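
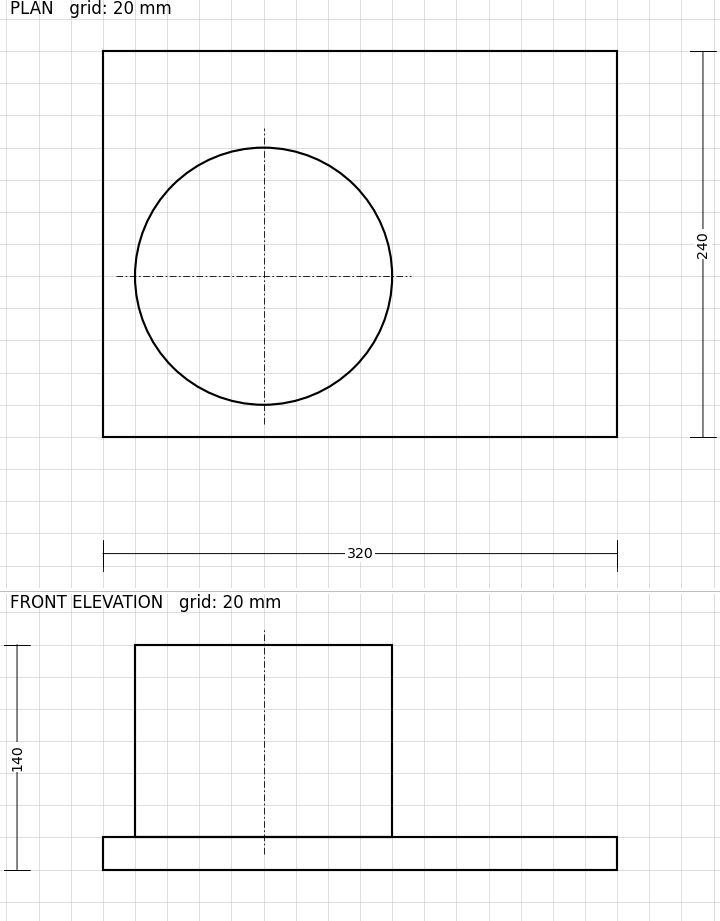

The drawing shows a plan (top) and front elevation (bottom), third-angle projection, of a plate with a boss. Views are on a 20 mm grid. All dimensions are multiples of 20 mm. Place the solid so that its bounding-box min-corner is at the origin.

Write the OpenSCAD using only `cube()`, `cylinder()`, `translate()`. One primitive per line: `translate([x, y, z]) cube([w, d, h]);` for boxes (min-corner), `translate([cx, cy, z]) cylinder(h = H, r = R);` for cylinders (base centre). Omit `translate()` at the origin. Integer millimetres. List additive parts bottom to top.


cube([320, 240, 20]);
translate([100, 100, 20]) cylinder(h = 120, r = 80);


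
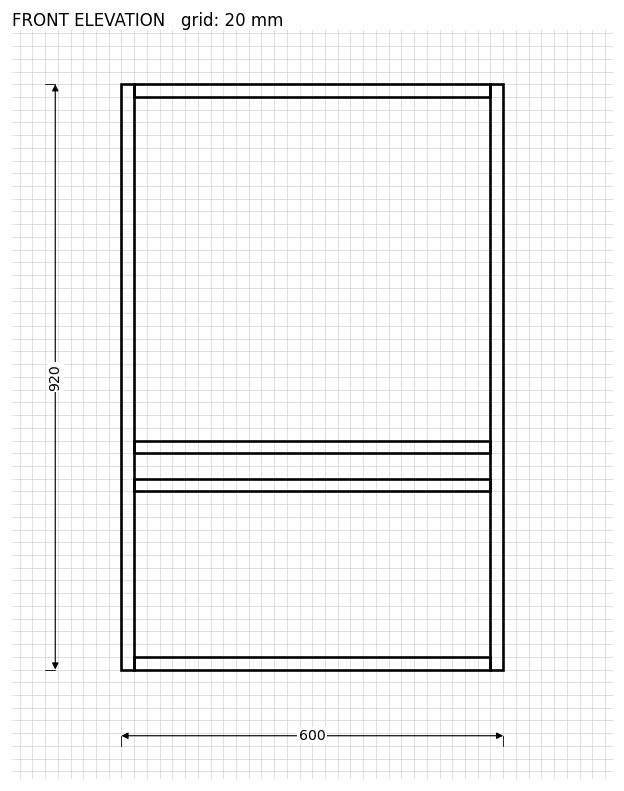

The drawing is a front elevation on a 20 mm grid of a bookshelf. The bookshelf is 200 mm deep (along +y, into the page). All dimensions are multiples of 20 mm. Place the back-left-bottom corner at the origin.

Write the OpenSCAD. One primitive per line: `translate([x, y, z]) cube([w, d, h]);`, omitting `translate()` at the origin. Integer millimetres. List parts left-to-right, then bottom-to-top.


cube([20, 200, 920]);
translate([20, 0, 0]) cube([560, 200, 20]);
translate([20, 0, 280]) cube([560, 200, 20]);
translate([20, 0, 340]) cube([560, 200, 20]);
translate([20, 0, 900]) cube([560, 200, 20]);
translate([580, 0, 0]) cube([20, 200, 920]);


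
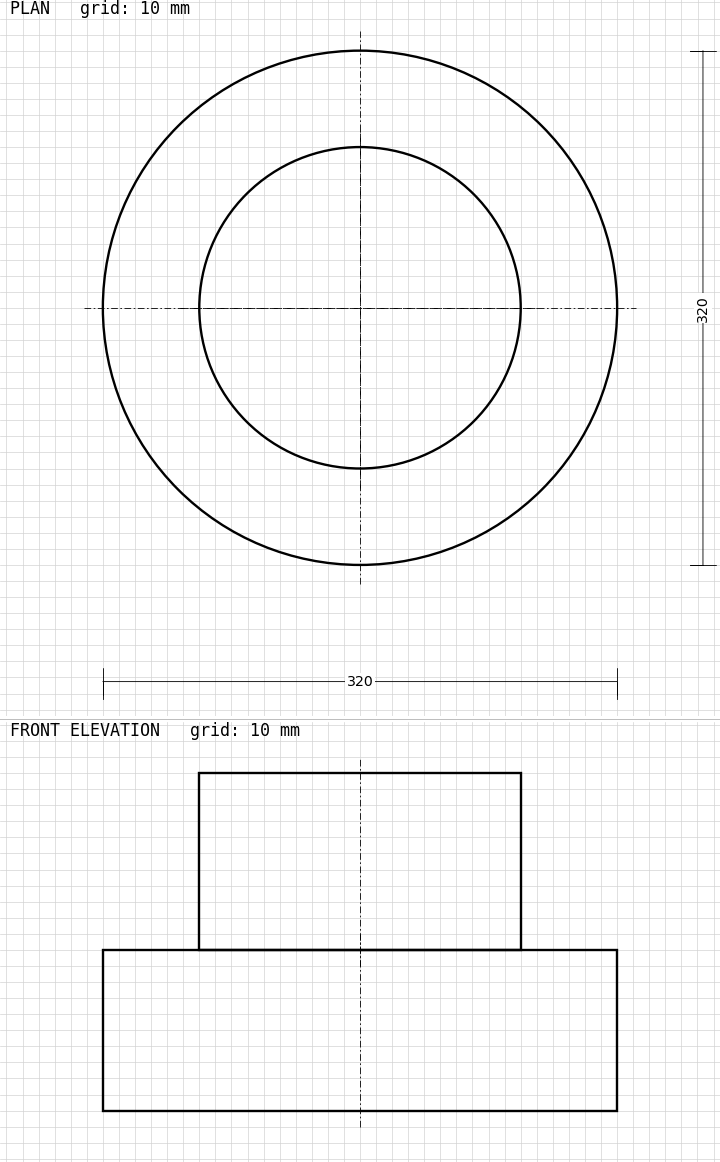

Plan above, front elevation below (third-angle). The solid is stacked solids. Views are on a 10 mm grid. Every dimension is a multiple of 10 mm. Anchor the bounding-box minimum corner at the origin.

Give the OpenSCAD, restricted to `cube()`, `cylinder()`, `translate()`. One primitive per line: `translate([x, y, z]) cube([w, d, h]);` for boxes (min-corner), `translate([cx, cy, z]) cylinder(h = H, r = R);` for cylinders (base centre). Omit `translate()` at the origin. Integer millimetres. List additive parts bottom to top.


translate([160, 160, 0]) cylinder(h = 100, r = 160);
translate([160, 160, 100]) cylinder(h = 110, r = 100);


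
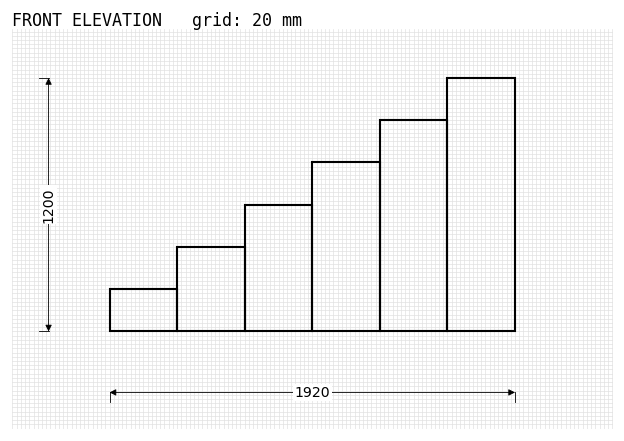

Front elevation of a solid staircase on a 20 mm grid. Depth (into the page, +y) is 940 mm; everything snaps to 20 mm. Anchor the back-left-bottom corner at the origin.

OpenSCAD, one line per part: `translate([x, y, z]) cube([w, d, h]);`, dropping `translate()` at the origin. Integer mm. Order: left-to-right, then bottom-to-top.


cube([320, 940, 200]);
translate([320, 0, 0]) cube([320, 940, 400]);
translate([640, 0, 0]) cube([320, 940, 600]);
translate([960, 0, 0]) cube([320, 940, 800]);
translate([1280, 0, 0]) cube([320, 940, 1000]);
translate([1600, 0, 0]) cube([320, 940, 1200]);


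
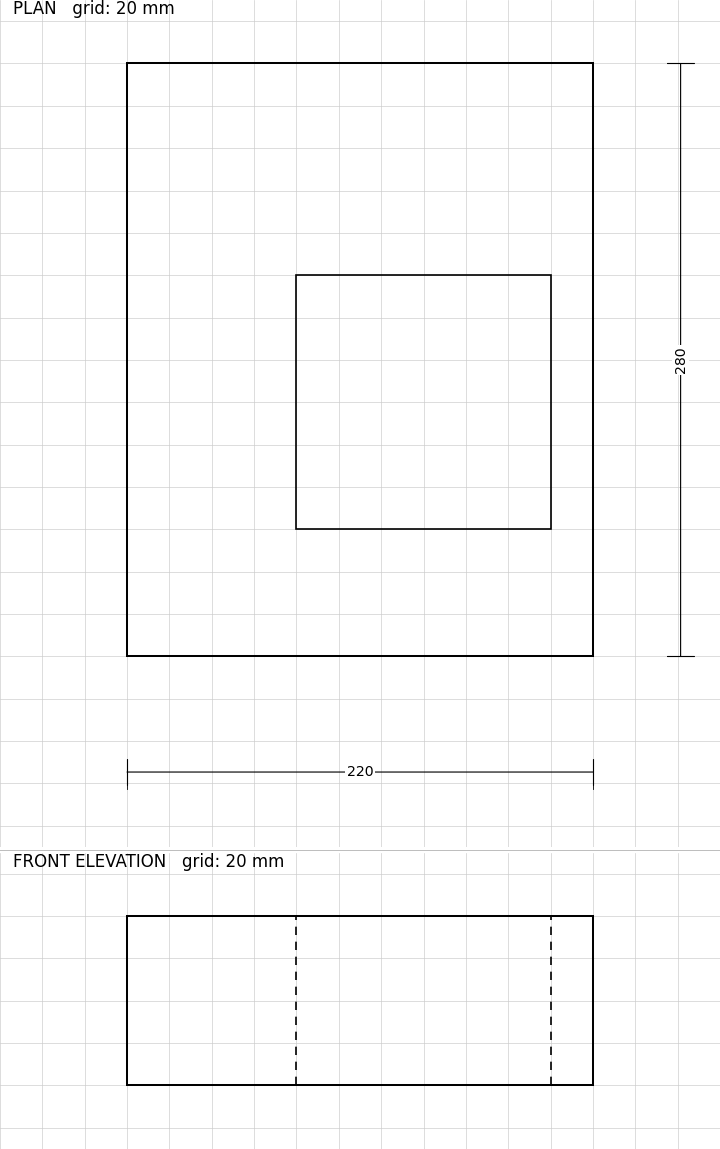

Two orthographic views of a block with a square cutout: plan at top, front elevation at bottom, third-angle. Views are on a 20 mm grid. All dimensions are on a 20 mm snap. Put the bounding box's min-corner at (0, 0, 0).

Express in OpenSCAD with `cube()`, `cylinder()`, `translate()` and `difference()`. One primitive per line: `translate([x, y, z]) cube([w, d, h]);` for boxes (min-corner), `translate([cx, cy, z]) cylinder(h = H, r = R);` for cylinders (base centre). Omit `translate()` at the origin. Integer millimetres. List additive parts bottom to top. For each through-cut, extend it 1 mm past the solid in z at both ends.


difference() {
  cube([220, 280, 80]);
  translate([80, 60, -1]) cube([120, 120, 82]);
}


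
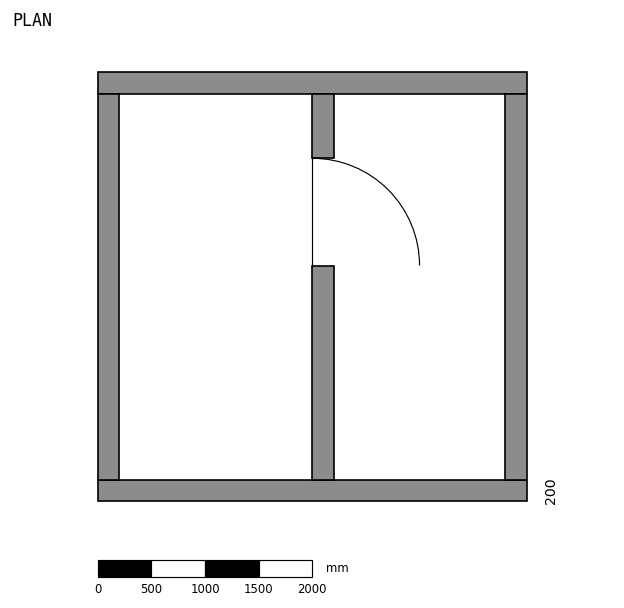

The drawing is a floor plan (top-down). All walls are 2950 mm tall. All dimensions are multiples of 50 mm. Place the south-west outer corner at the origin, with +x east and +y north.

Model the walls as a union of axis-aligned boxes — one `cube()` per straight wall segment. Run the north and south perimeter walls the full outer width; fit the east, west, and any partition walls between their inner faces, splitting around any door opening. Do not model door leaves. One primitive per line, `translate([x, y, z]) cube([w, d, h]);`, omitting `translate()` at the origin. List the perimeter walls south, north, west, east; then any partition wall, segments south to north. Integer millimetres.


cube([4000, 200, 2950]);
translate([0, 3800, 0]) cube([4000, 200, 2950]);
translate([0, 200, 0]) cube([200, 3600, 2950]);
translate([3800, 200, 0]) cube([200, 3600, 2950]);
translate([2000, 200, 0]) cube([200, 2000, 2950]);
translate([2000, 3200, 0]) cube([200, 600, 2950]);


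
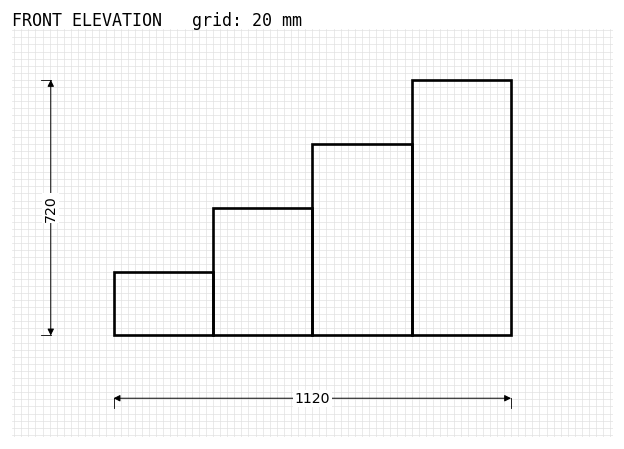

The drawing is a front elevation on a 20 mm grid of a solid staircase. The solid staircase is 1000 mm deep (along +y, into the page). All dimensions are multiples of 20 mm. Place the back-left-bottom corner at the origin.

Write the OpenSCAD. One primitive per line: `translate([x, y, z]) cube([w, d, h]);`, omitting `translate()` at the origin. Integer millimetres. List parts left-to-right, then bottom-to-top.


cube([280, 1000, 180]);
translate([280, 0, 0]) cube([280, 1000, 360]);
translate([560, 0, 0]) cube([280, 1000, 540]);
translate([840, 0, 0]) cube([280, 1000, 720]);


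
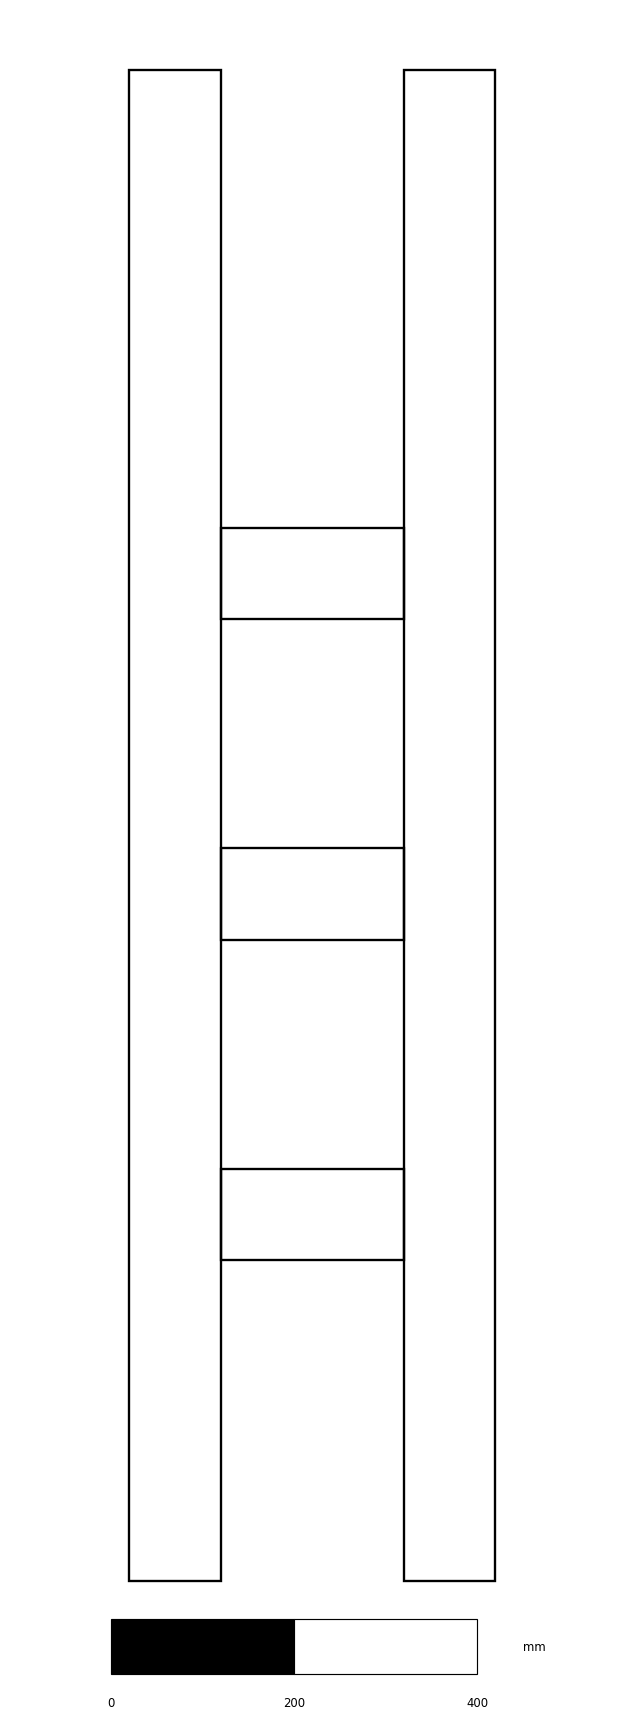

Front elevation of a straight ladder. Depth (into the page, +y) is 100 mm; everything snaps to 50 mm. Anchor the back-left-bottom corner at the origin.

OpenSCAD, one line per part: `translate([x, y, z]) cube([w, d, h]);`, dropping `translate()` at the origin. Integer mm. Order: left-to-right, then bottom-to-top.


cube([100, 100, 1650]);
translate([100, 0, 350]) cube([200, 100, 100]);
translate([100, 0, 700]) cube([200, 100, 100]);
translate([100, 0, 1050]) cube([200, 100, 100]);
translate([300, 0, 0]) cube([100, 100, 1650]);


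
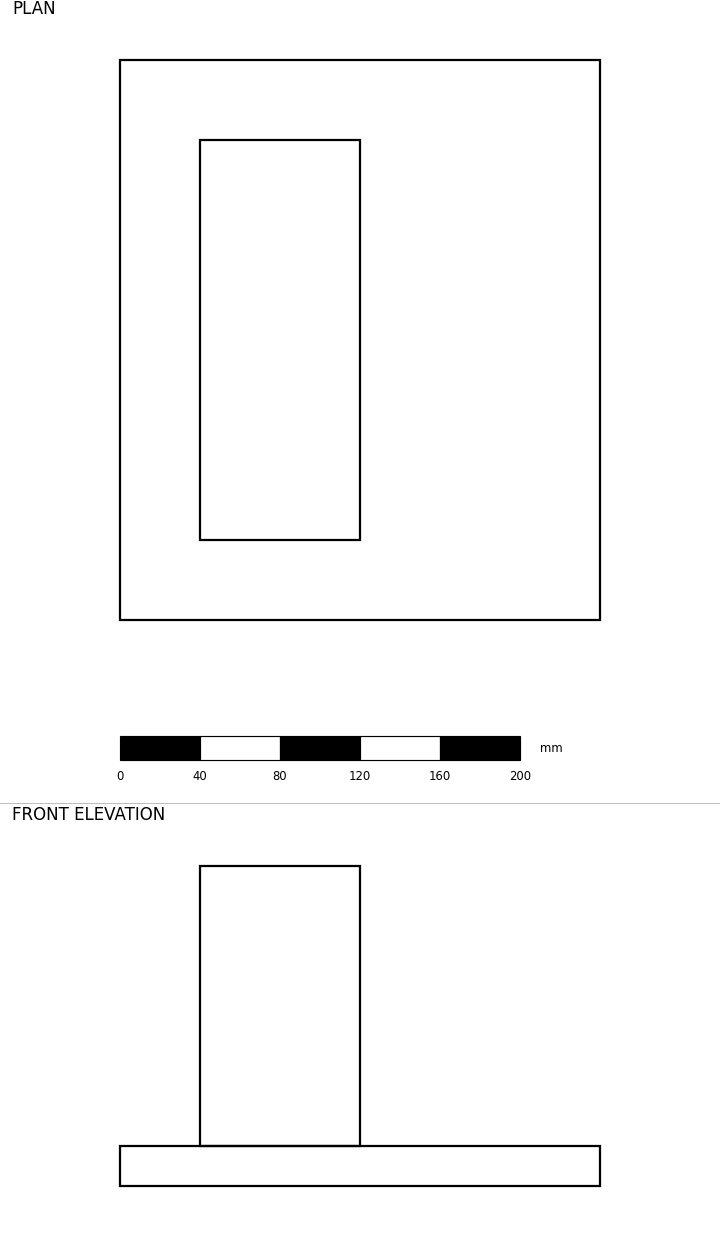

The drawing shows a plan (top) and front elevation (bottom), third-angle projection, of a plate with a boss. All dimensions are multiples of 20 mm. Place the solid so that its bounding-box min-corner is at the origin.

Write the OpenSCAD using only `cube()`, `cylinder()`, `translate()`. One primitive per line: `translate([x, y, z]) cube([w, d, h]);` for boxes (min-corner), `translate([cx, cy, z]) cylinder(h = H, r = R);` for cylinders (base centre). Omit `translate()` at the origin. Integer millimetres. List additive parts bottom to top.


cube([240, 280, 20]);
translate([40, 40, 20]) cube([80, 200, 140]);


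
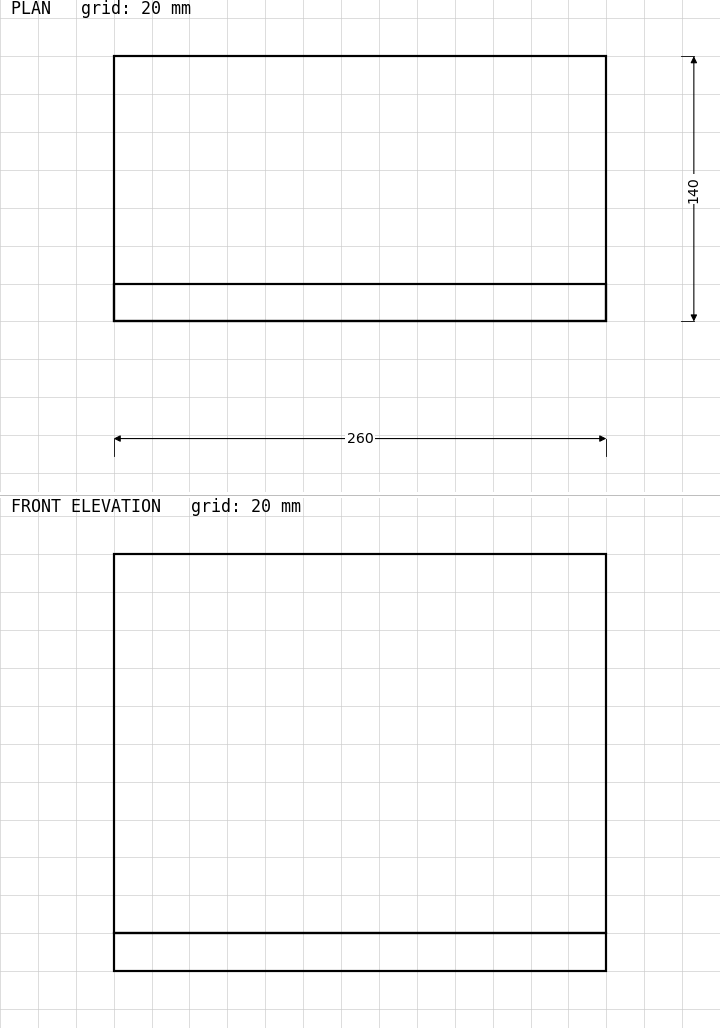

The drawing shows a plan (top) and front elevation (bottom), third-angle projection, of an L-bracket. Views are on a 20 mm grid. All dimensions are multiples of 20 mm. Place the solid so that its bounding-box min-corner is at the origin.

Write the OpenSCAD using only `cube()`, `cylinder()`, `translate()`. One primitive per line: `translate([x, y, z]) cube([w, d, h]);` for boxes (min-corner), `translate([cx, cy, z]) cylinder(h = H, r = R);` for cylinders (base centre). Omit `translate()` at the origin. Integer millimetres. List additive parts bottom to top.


cube([260, 140, 20]);
translate([0, 0, 20]) cube([260, 20, 200]);


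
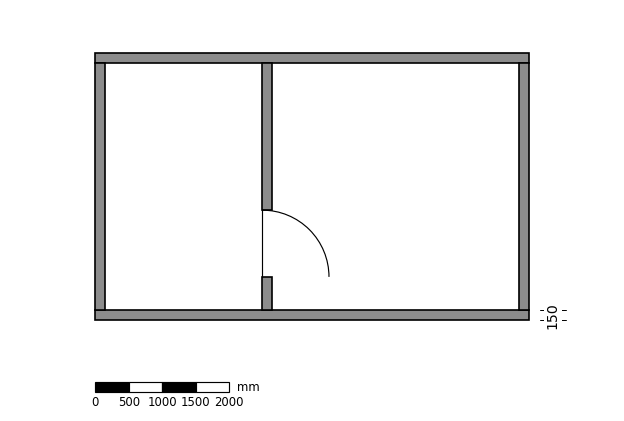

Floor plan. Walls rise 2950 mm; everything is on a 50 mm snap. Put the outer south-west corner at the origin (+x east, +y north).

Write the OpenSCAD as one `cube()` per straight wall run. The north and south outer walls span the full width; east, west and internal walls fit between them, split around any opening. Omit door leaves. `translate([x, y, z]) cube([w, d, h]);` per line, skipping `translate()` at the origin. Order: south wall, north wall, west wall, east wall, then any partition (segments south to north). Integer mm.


cube([6500, 150, 2950]);
translate([0, 3850, 0]) cube([6500, 150, 2950]);
translate([0, 150, 0]) cube([150, 3700, 2950]);
translate([6350, 150, 0]) cube([150, 3700, 2950]);
translate([2500, 150, 0]) cube([150, 500, 2950]);
translate([2500, 1650, 0]) cube([150, 2200, 2950]);


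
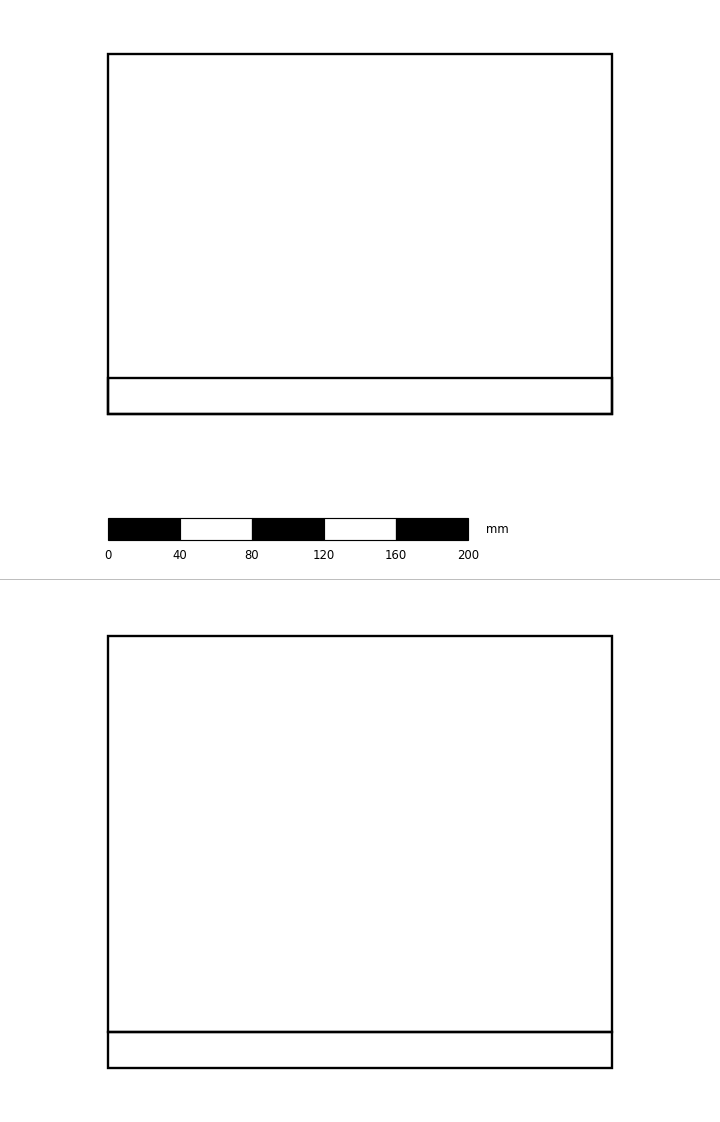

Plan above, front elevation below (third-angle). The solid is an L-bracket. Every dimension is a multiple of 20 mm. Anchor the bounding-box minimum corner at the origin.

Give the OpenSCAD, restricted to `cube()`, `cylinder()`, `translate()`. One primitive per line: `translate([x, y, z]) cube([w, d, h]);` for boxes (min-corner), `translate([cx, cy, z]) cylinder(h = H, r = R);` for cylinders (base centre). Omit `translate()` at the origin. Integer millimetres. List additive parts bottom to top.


cube([280, 200, 20]);
translate([0, 0, 20]) cube([280, 20, 220]);


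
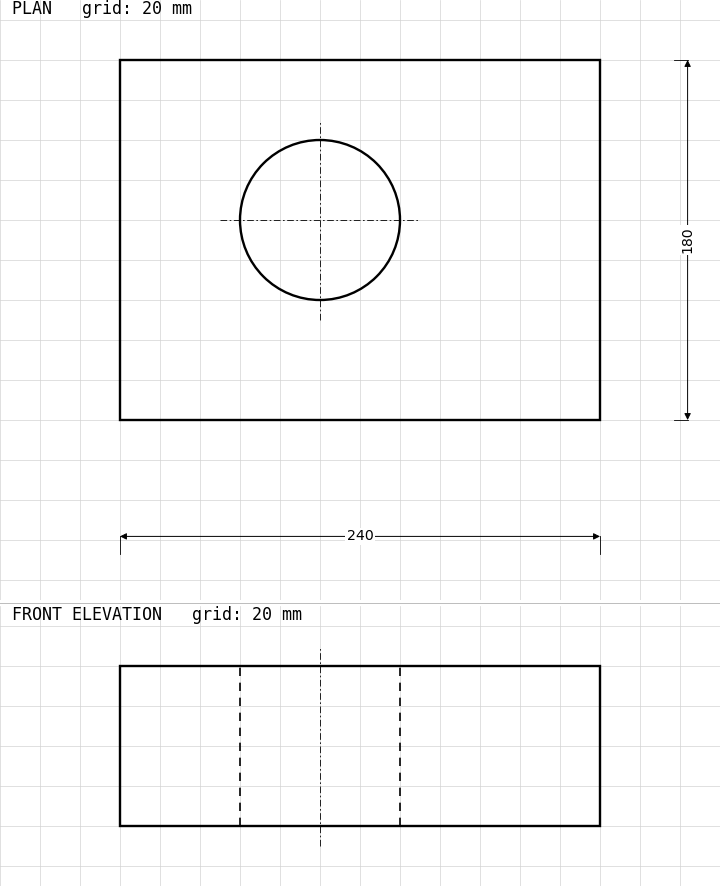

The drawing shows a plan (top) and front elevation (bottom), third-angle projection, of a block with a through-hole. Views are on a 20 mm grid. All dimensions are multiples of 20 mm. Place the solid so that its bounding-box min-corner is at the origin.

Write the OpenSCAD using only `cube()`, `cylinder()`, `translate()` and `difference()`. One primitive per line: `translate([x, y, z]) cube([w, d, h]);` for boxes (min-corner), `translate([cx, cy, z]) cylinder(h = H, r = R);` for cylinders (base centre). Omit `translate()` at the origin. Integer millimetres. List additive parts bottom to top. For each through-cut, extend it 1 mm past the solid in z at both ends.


difference() {
  cube([240, 180, 80]);
  translate([100, 100, -1]) cylinder(h = 82, r = 40);
}


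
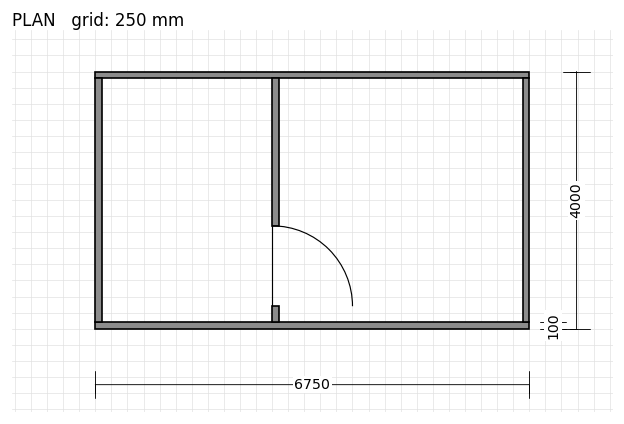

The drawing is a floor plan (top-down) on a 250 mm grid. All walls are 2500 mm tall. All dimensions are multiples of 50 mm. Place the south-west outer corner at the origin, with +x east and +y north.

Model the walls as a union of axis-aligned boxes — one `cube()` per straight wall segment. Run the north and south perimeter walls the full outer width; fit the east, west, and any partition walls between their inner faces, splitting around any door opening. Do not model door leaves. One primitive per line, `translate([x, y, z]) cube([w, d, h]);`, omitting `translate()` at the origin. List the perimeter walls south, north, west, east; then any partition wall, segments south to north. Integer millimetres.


cube([6750, 100, 2500]);
translate([0, 3900, 0]) cube([6750, 100, 2500]);
translate([0, 100, 0]) cube([100, 3800, 2500]);
translate([6650, 100, 0]) cube([100, 3800, 2500]);
translate([2750, 100, 0]) cube([100, 250, 2500]);
translate([2750, 1600, 0]) cube([100, 2300, 2500]);


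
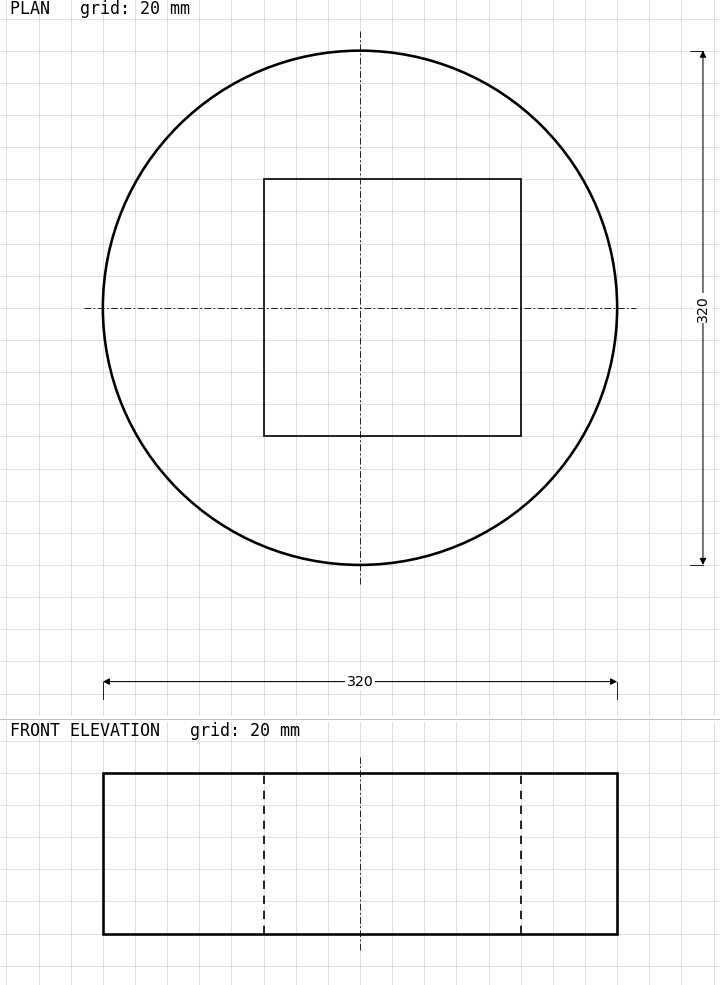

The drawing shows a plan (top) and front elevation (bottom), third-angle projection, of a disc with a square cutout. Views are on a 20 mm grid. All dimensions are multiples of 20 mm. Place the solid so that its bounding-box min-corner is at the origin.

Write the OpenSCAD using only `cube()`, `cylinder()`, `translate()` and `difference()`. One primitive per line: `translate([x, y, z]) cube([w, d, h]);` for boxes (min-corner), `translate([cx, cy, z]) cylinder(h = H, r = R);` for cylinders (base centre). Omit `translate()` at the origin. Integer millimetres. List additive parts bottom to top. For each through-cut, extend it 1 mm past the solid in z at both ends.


difference() {
  translate([160, 160, 0]) cylinder(h = 100, r = 160);
  translate([100, 80, -1]) cube([160, 160, 102]);
}


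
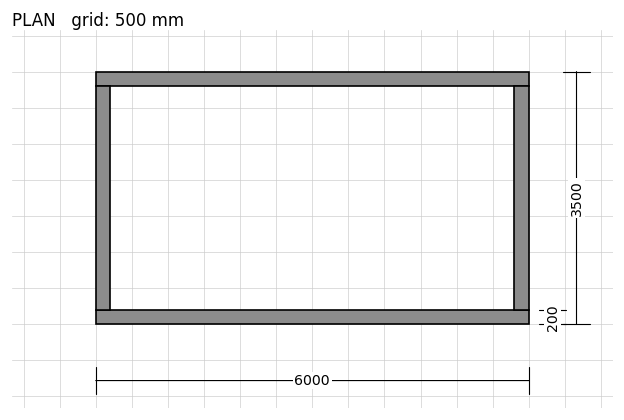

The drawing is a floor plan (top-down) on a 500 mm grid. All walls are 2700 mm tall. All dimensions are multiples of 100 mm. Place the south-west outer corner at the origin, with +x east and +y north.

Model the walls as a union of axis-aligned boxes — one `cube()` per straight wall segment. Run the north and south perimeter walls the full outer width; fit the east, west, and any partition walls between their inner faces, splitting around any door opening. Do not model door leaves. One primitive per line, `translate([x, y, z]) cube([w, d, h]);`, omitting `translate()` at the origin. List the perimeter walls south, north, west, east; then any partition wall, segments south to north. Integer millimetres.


cube([6000, 200, 2700]);
translate([0, 3300, 0]) cube([6000, 200, 2700]);
translate([0, 200, 0]) cube([200, 3100, 2700]);
translate([5800, 200, 0]) cube([200, 3100, 2700]);


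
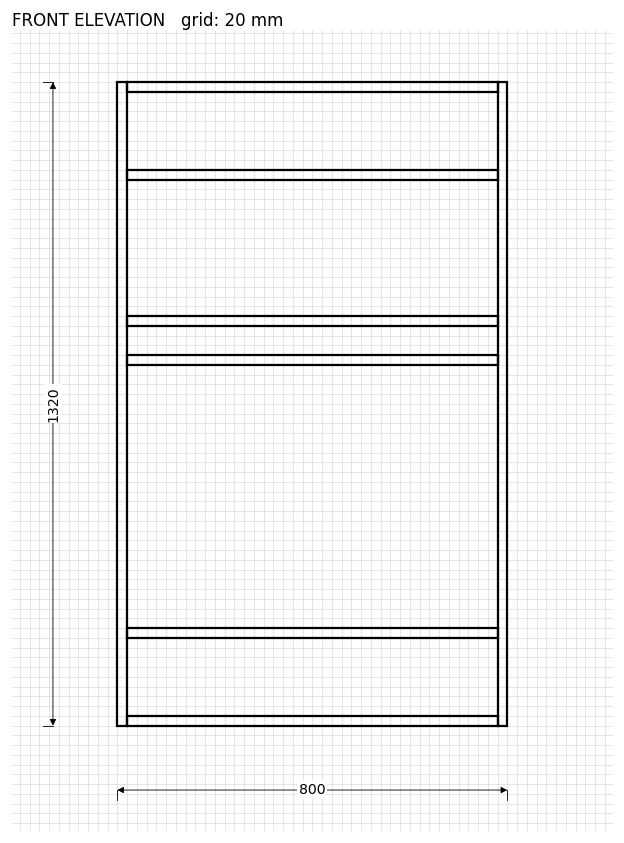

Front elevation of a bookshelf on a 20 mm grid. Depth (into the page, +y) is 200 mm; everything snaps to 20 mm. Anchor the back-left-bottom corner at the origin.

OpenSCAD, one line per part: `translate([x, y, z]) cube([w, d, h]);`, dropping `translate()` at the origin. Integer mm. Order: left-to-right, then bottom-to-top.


cube([20, 200, 1320]);
translate([20, 0, 0]) cube([760, 200, 20]);
translate([20, 0, 180]) cube([760, 200, 20]);
translate([20, 0, 740]) cube([760, 200, 20]);
translate([20, 0, 820]) cube([760, 200, 20]);
translate([20, 0, 1120]) cube([760, 200, 20]);
translate([20, 0, 1300]) cube([760, 200, 20]);
translate([780, 0, 0]) cube([20, 200, 1320]);


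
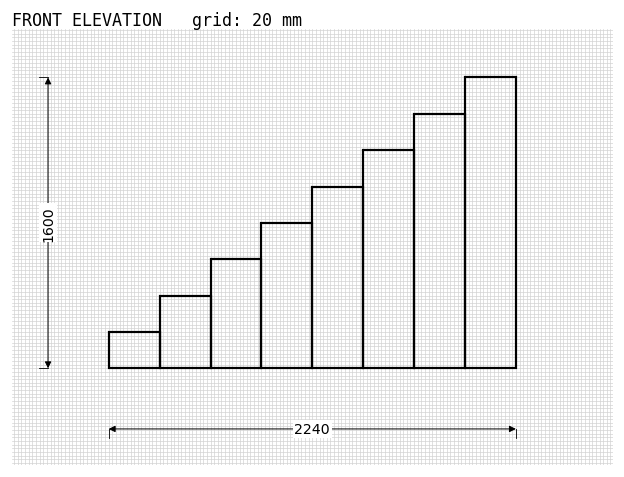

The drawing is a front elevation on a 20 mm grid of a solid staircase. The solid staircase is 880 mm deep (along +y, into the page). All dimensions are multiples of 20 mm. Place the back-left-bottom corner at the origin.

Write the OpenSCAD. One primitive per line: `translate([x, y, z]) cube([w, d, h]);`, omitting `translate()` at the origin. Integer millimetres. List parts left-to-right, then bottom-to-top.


cube([280, 880, 200]);
translate([280, 0, 0]) cube([280, 880, 400]);
translate([560, 0, 0]) cube([280, 880, 600]);
translate([840, 0, 0]) cube([280, 880, 800]);
translate([1120, 0, 0]) cube([280, 880, 1000]);
translate([1400, 0, 0]) cube([280, 880, 1200]);
translate([1680, 0, 0]) cube([280, 880, 1400]);
translate([1960, 0, 0]) cube([280, 880, 1600]);


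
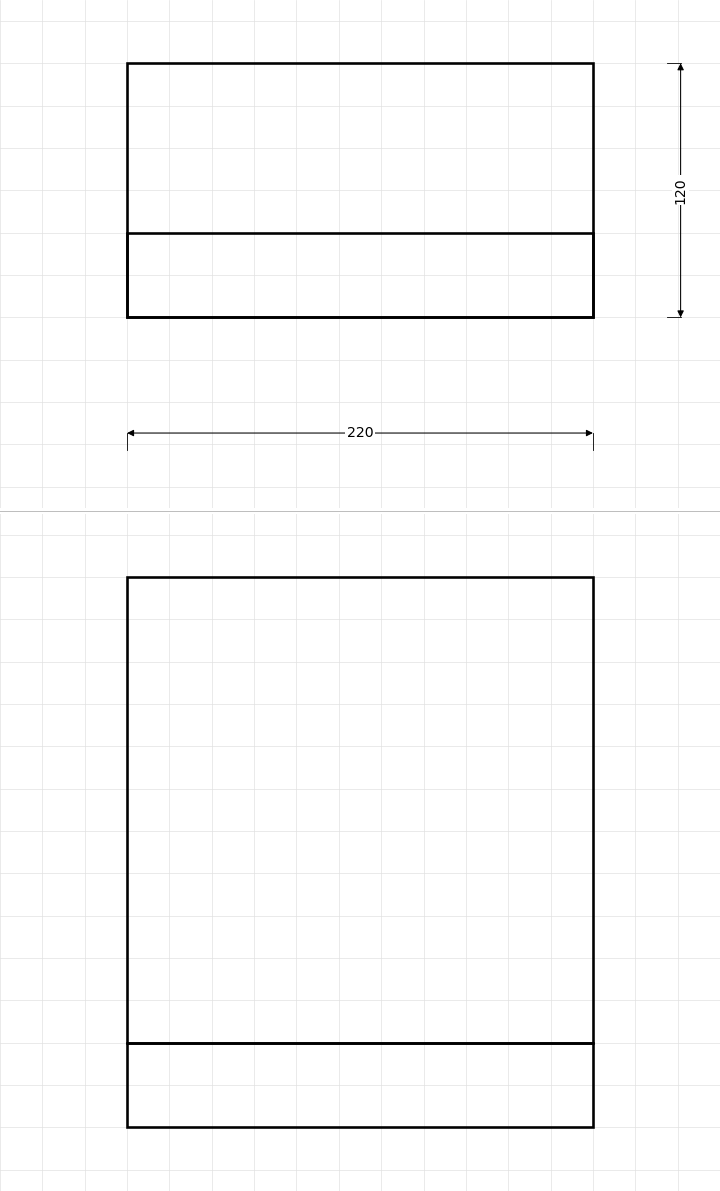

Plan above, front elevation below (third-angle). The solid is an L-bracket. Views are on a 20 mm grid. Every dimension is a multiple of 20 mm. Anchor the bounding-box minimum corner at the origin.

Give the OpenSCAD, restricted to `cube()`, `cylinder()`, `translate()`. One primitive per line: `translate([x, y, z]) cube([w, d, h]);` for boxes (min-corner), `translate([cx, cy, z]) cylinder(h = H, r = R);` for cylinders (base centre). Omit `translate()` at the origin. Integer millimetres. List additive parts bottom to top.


cube([220, 120, 40]);
translate([0, 0, 40]) cube([220, 40, 220]);


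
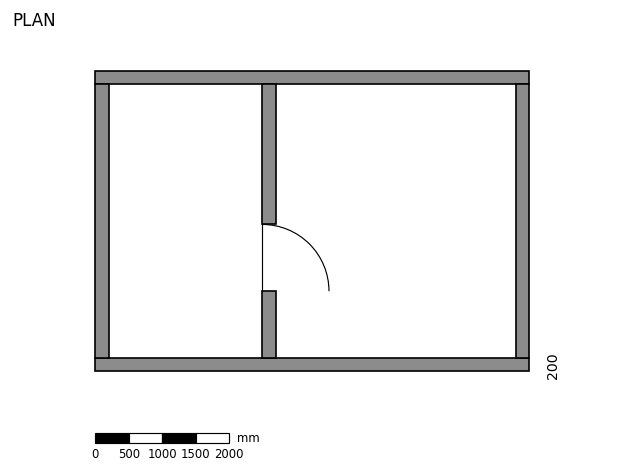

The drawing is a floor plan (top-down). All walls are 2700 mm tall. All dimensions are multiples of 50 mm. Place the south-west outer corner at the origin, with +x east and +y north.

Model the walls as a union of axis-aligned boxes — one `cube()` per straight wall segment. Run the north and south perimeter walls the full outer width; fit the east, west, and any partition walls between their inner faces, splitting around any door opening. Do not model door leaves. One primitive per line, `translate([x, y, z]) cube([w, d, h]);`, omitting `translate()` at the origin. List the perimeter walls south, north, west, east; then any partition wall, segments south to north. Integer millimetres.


cube([6500, 200, 2700]);
translate([0, 4300, 0]) cube([6500, 200, 2700]);
translate([0, 200, 0]) cube([200, 4100, 2700]);
translate([6300, 200, 0]) cube([200, 4100, 2700]);
translate([2500, 200, 0]) cube([200, 1000, 2700]);
translate([2500, 2200, 0]) cube([200, 2100, 2700]);


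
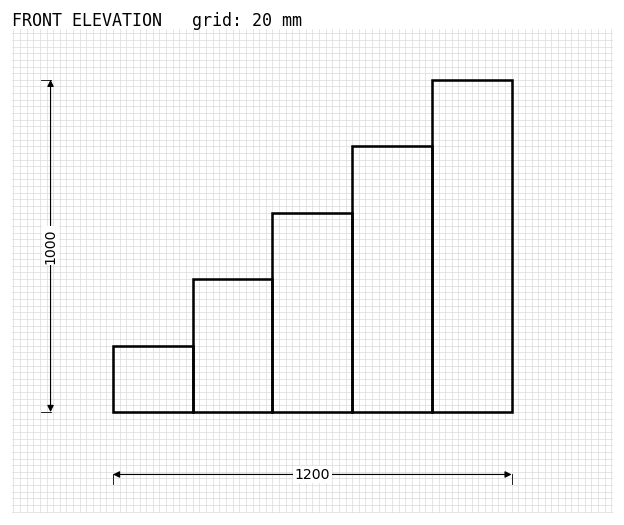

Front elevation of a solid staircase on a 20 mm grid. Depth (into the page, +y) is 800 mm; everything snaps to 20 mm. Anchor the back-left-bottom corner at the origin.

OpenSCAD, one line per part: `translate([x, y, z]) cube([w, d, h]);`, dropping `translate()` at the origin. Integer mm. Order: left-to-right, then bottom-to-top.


cube([240, 800, 200]);
translate([240, 0, 0]) cube([240, 800, 400]);
translate([480, 0, 0]) cube([240, 800, 600]);
translate([720, 0, 0]) cube([240, 800, 800]);
translate([960, 0, 0]) cube([240, 800, 1000]);


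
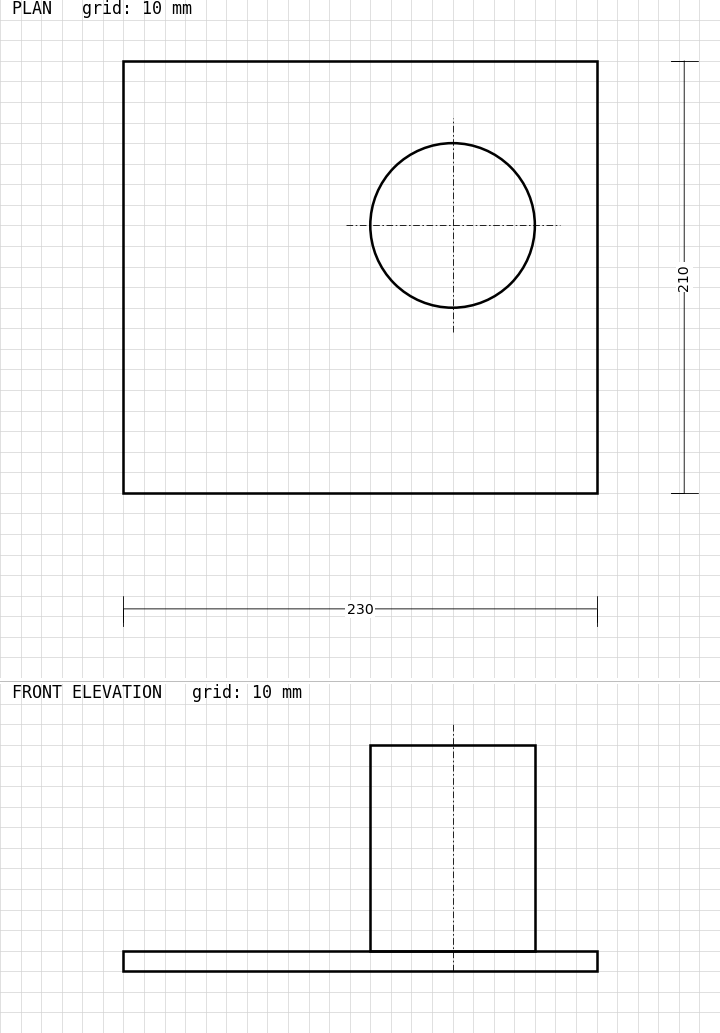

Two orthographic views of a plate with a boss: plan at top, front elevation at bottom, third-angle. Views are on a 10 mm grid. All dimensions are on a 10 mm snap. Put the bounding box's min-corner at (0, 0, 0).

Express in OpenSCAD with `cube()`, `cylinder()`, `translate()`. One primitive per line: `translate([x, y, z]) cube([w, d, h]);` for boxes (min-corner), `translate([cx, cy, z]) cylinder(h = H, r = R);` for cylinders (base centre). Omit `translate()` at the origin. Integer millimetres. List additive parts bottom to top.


cube([230, 210, 10]);
translate([160, 130, 10]) cylinder(h = 100, r = 40);


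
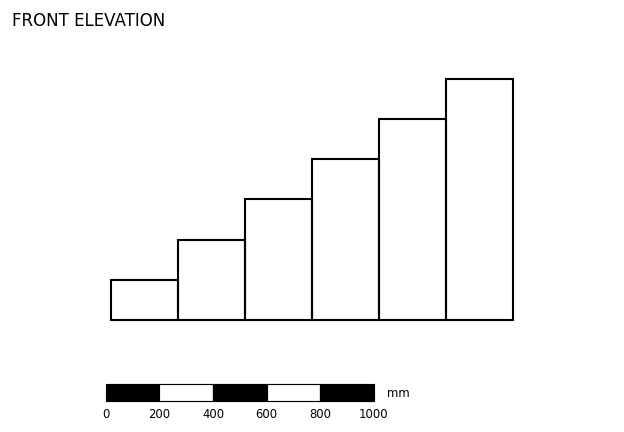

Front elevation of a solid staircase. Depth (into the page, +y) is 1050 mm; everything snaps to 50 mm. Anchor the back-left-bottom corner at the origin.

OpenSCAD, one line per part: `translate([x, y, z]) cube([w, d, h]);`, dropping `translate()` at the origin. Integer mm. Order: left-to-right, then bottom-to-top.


cube([250, 1050, 150]);
translate([250, 0, 0]) cube([250, 1050, 300]);
translate([500, 0, 0]) cube([250, 1050, 450]);
translate([750, 0, 0]) cube([250, 1050, 600]);
translate([1000, 0, 0]) cube([250, 1050, 750]);
translate([1250, 0, 0]) cube([250, 1050, 900]);


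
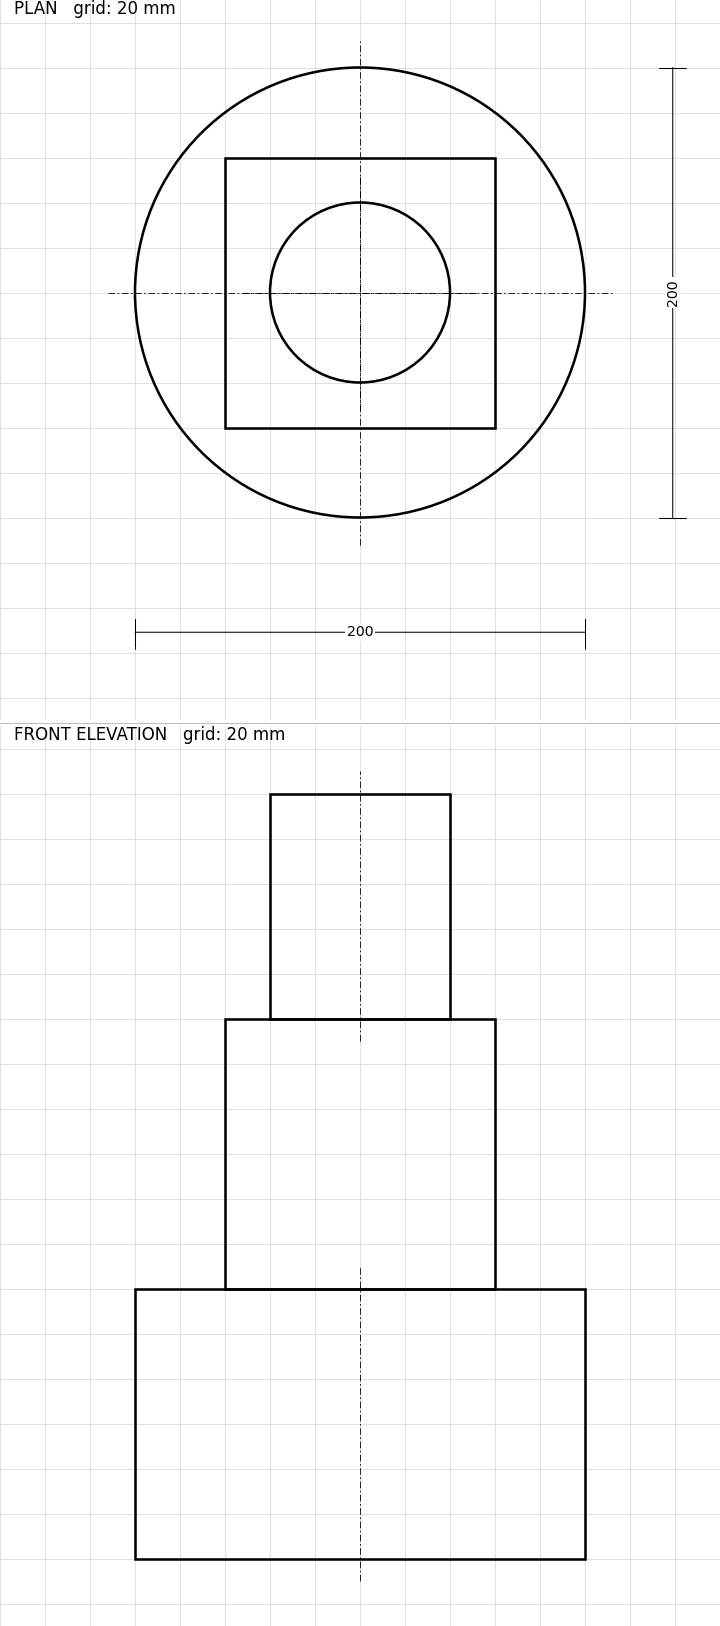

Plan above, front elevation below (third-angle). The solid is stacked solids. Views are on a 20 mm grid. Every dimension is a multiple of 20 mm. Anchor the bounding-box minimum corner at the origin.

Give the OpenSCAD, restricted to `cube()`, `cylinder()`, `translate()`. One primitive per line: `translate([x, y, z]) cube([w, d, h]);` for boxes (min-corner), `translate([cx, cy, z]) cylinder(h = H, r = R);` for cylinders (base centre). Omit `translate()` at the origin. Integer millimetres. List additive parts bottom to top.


translate([100, 100, 0]) cylinder(h = 120, r = 100);
translate([40, 40, 120]) cube([120, 120, 120]);
translate([100, 100, 240]) cylinder(h = 100, r = 40);


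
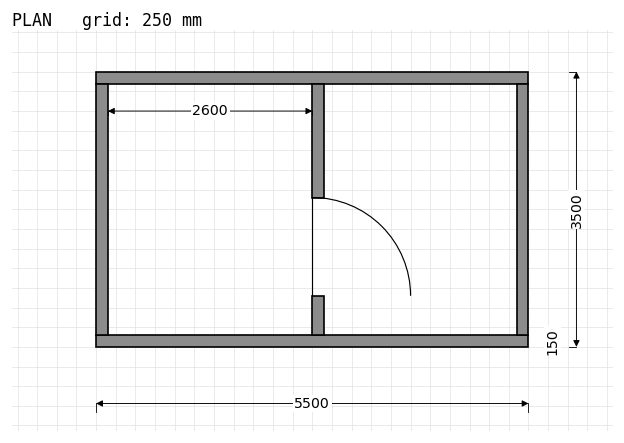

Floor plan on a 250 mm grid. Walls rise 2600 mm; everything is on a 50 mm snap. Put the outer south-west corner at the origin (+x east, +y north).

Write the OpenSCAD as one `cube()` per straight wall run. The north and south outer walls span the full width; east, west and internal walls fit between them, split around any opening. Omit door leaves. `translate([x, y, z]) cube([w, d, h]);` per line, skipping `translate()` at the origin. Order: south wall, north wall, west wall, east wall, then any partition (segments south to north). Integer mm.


cube([5500, 150, 2600]);
translate([0, 3350, 0]) cube([5500, 150, 2600]);
translate([0, 150, 0]) cube([150, 3200, 2600]);
translate([5350, 150, 0]) cube([150, 3200, 2600]);
translate([2750, 150, 0]) cube([150, 500, 2600]);
translate([2750, 1900, 0]) cube([150, 1450, 2600]);


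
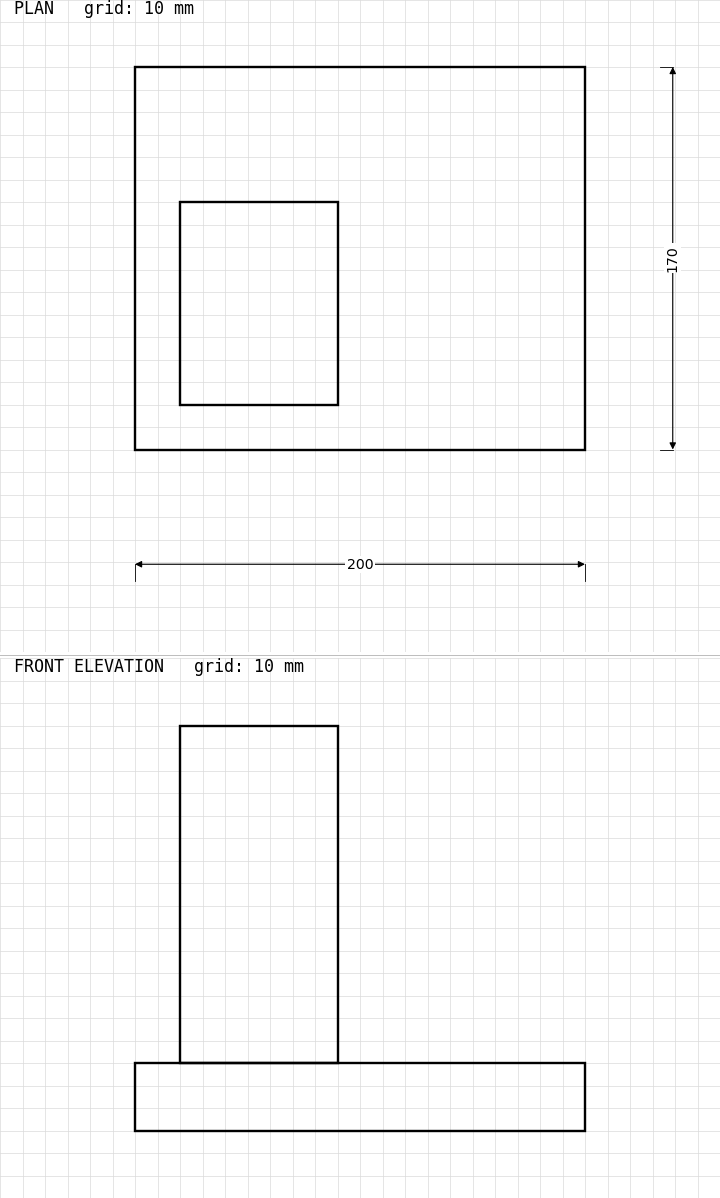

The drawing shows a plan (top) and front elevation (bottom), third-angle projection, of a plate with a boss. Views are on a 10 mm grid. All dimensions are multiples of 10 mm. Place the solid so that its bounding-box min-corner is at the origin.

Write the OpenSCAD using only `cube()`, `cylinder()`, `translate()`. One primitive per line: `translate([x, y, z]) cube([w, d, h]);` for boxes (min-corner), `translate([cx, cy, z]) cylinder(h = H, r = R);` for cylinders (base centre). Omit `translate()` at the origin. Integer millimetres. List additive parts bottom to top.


cube([200, 170, 30]);
translate([20, 20, 30]) cube([70, 90, 150]);


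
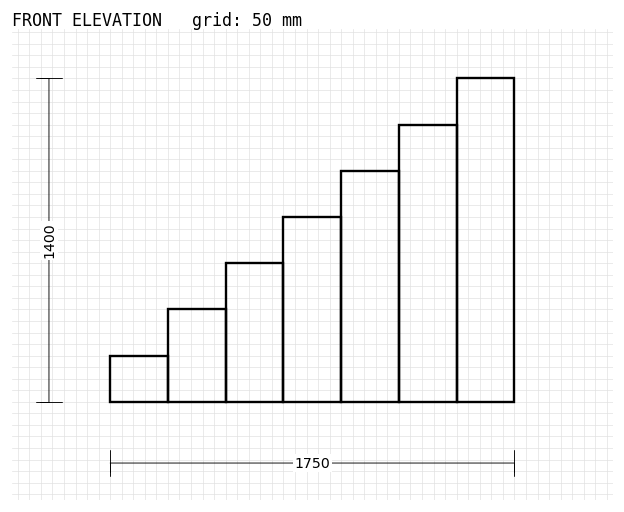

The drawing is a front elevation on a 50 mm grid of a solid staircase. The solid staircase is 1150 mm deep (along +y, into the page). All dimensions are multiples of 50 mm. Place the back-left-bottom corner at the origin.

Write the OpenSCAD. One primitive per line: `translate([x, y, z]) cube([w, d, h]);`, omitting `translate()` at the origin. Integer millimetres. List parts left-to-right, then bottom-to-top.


cube([250, 1150, 200]);
translate([250, 0, 0]) cube([250, 1150, 400]);
translate([500, 0, 0]) cube([250, 1150, 600]);
translate([750, 0, 0]) cube([250, 1150, 800]);
translate([1000, 0, 0]) cube([250, 1150, 1000]);
translate([1250, 0, 0]) cube([250, 1150, 1200]);
translate([1500, 0, 0]) cube([250, 1150, 1400]);


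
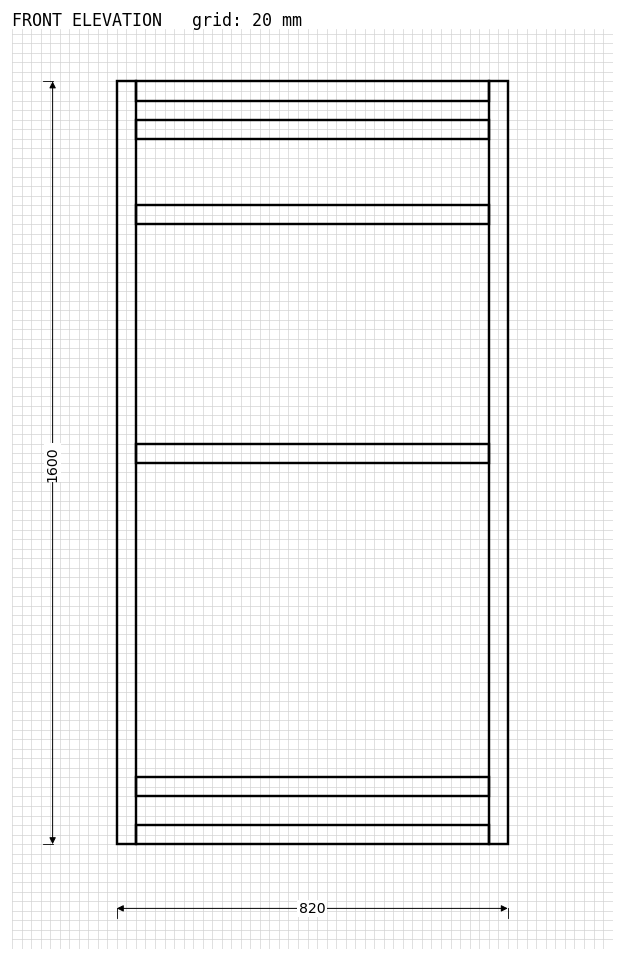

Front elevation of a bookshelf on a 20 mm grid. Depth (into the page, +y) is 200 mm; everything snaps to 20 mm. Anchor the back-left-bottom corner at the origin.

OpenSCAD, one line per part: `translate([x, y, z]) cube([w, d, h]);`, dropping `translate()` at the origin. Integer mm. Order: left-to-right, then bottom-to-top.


cube([40, 200, 1600]);
translate([40, 0, 0]) cube([740, 200, 40]);
translate([40, 0, 100]) cube([740, 200, 40]);
translate([40, 0, 800]) cube([740, 200, 40]);
translate([40, 0, 1300]) cube([740, 200, 40]);
translate([40, 0, 1480]) cube([740, 200, 40]);
translate([40, 0, 1560]) cube([740, 200, 40]);
translate([780, 0, 0]) cube([40, 200, 1600]);


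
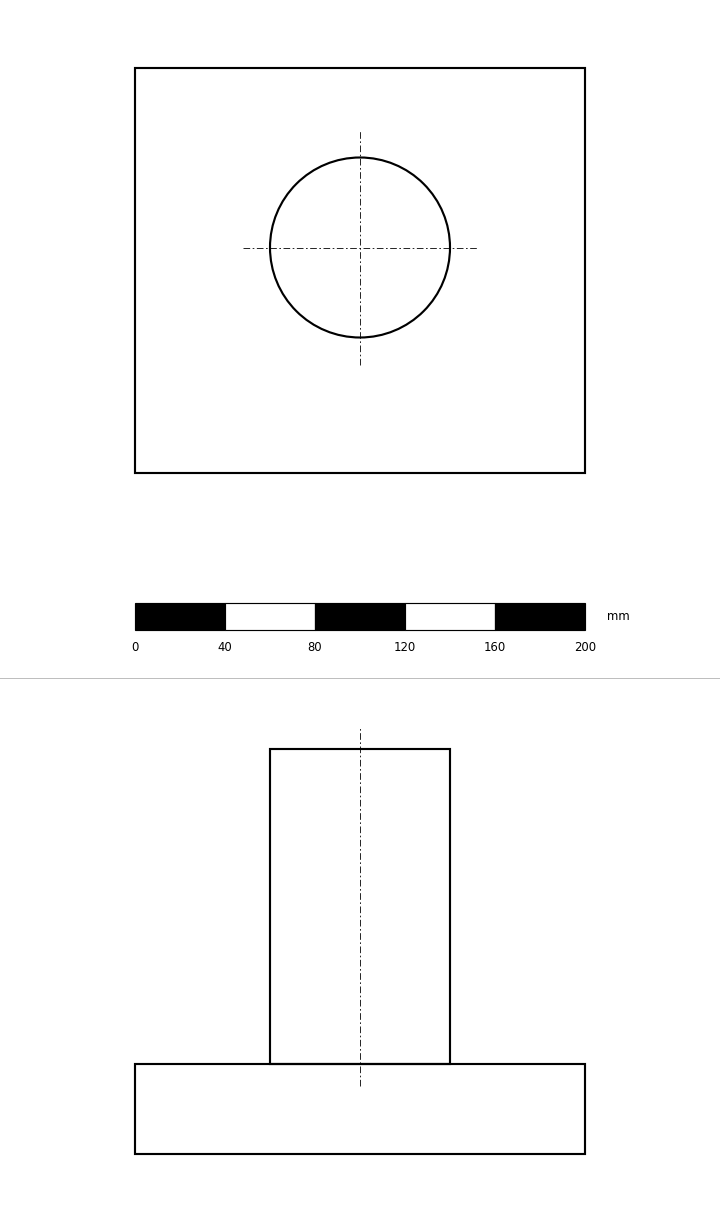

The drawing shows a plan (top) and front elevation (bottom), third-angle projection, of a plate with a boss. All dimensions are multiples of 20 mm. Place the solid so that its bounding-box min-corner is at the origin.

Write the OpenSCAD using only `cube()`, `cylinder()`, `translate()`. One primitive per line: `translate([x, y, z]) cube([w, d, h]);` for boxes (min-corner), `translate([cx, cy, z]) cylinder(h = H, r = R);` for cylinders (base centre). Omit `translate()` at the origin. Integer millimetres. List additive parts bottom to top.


cube([200, 180, 40]);
translate([100, 100, 40]) cylinder(h = 140, r = 40);


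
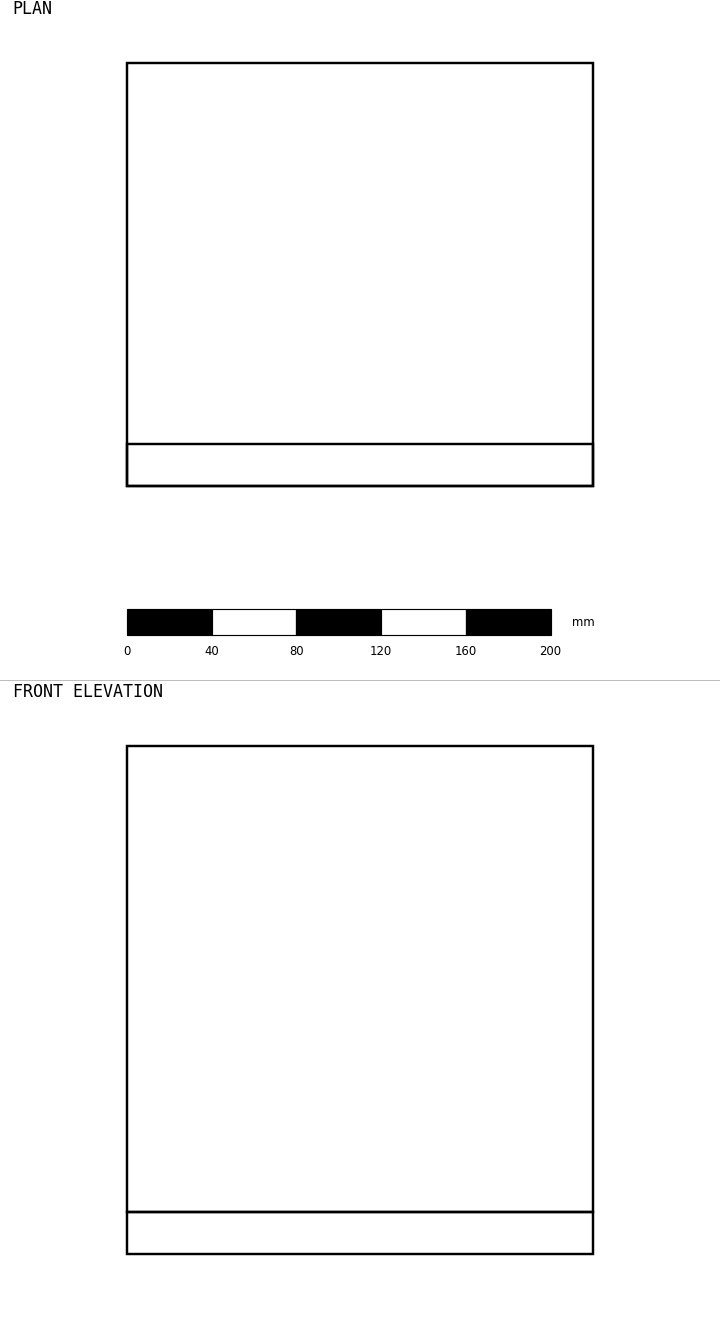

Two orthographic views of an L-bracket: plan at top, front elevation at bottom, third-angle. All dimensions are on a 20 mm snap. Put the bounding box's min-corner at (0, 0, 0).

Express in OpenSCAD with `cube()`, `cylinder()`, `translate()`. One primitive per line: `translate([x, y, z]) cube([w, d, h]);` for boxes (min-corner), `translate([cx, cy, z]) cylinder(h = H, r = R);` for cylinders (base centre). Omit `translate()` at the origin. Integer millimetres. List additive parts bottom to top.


cube([220, 200, 20]);
translate([0, 0, 20]) cube([220, 20, 220]);


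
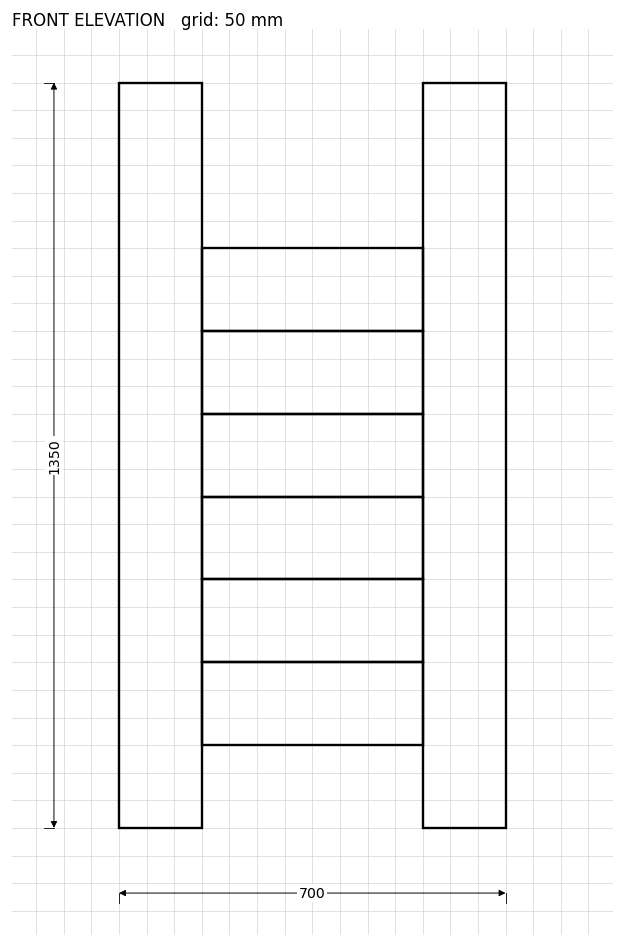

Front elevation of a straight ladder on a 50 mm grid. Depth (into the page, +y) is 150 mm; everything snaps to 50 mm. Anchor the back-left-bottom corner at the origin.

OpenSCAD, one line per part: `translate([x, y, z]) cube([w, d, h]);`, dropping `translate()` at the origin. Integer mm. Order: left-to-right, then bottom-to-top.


cube([150, 150, 1350]);
translate([150, 0, 150]) cube([400, 150, 150]);
translate([150, 0, 300]) cube([400, 150, 150]);
translate([150, 0, 450]) cube([400, 150, 150]);
translate([150, 0, 600]) cube([400, 150, 150]);
translate([150, 0, 750]) cube([400, 150, 150]);
translate([150, 0, 900]) cube([400, 150, 150]);
translate([550, 0, 0]) cube([150, 150, 1350]);


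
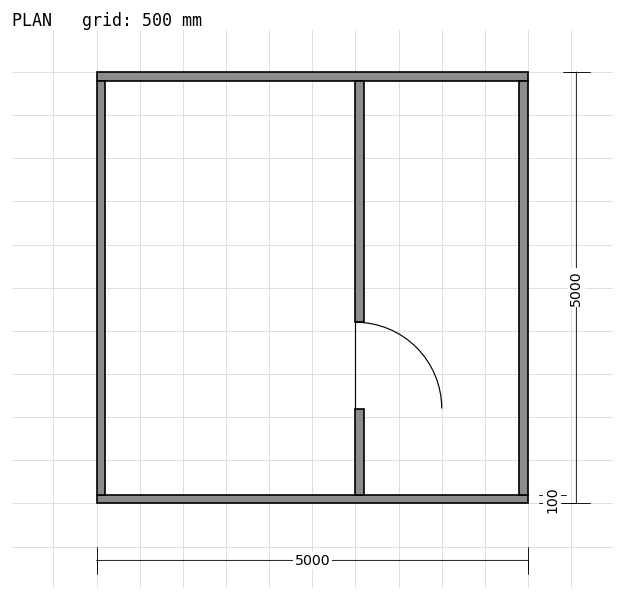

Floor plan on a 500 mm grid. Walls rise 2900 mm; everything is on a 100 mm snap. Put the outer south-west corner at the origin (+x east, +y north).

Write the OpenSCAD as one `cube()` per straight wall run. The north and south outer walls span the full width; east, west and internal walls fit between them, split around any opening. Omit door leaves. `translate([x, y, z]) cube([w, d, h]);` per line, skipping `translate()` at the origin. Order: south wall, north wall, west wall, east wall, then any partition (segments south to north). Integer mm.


cube([5000, 100, 2900]);
translate([0, 4900, 0]) cube([5000, 100, 2900]);
translate([0, 100, 0]) cube([100, 4800, 2900]);
translate([4900, 100, 0]) cube([100, 4800, 2900]);
translate([3000, 100, 0]) cube([100, 1000, 2900]);
translate([3000, 2100, 0]) cube([100, 2800, 2900]);


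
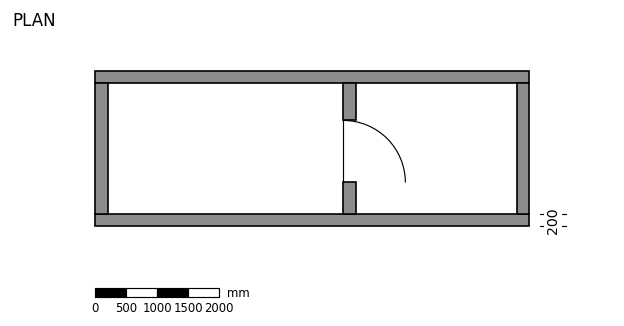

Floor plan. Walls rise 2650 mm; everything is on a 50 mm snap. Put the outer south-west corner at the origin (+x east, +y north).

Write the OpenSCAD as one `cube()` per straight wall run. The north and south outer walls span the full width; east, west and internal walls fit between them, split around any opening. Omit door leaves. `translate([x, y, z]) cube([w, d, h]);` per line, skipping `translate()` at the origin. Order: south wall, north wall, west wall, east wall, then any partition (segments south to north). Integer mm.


cube([7000, 200, 2650]);
translate([0, 2300, 0]) cube([7000, 200, 2650]);
translate([0, 200, 0]) cube([200, 2100, 2650]);
translate([6800, 200, 0]) cube([200, 2100, 2650]);
translate([4000, 200, 0]) cube([200, 500, 2650]);
translate([4000, 1700, 0]) cube([200, 600, 2650]);


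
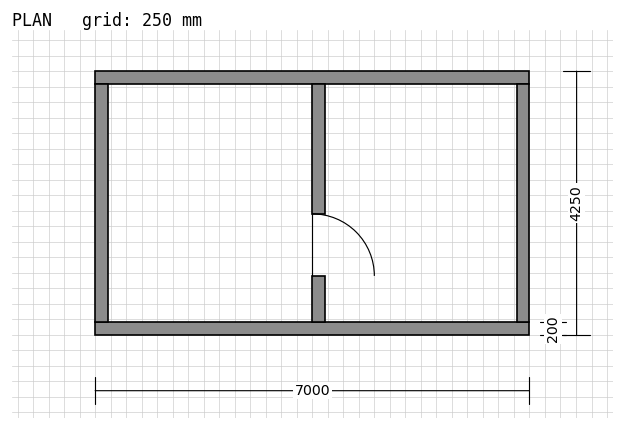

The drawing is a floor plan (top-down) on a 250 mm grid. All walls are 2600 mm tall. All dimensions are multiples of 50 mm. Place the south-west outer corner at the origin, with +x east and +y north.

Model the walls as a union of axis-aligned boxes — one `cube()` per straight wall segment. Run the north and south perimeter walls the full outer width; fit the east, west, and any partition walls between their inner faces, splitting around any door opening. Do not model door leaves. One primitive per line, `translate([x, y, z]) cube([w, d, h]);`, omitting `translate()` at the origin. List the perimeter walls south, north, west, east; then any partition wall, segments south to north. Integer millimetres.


cube([7000, 200, 2600]);
translate([0, 4050, 0]) cube([7000, 200, 2600]);
translate([0, 200, 0]) cube([200, 3850, 2600]);
translate([6800, 200, 0]) cube([200, 3850, 2600]);
translate([3500, 200, 0]) cube([200, 750, 2600]);
translate([3500, 1950, 0]) cube([200, 2100, 2600]);


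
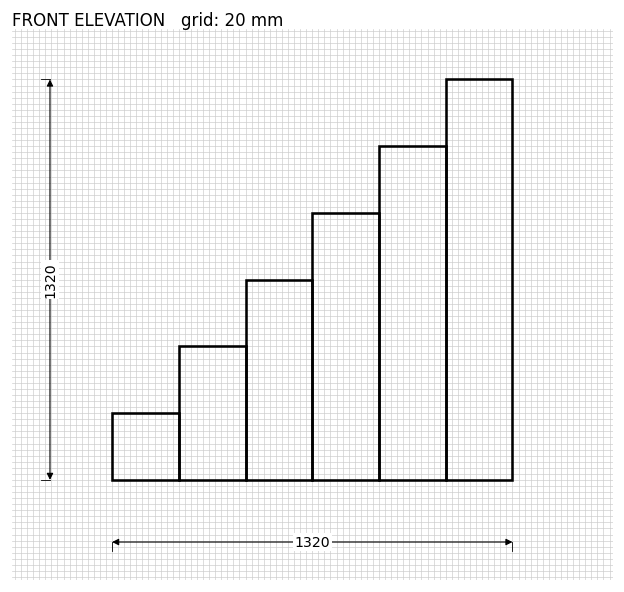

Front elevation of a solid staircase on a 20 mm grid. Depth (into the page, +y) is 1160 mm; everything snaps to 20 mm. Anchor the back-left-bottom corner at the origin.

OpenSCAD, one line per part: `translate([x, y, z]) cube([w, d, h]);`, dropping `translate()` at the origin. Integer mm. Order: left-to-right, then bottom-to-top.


cube([220, 1160, 220]);
translate([220, 0, 0]) cube([220, 1160, 440]);
translate([440, 0, 0]) cube([220, 1160, 660]);
translate([660, 0, 0]) cube([220, 1160, 880]);
translate([880, 0, 0]) cube([220, 1160, 1100]);
translate([1100, 0, 0]) cube([220, 1160, 1320]);


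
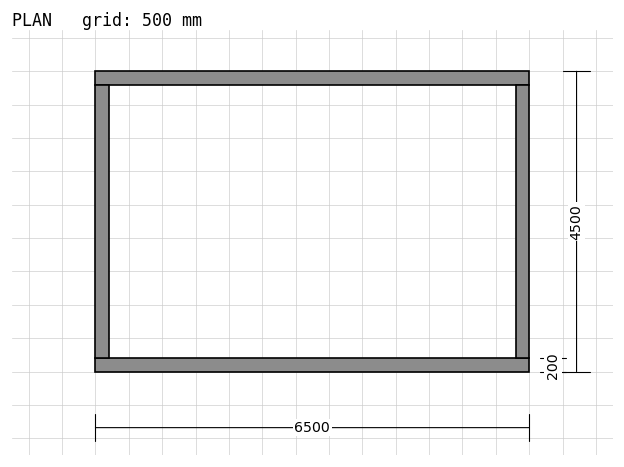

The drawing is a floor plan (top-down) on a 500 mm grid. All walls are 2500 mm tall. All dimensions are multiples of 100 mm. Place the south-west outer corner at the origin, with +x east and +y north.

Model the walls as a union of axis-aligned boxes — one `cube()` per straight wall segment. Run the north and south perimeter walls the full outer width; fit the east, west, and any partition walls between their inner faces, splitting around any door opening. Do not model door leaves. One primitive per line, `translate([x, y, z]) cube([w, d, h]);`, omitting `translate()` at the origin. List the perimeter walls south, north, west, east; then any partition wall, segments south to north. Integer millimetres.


cube([6500, 200, 2500]);
translate([0, 4300, 0]) cube([6500, 200, 2500]);
translate([0, 200, 0]) cube([200, 4100, 2500]);
translate([6300, 200, 0]) cube([200, 4100, 2500]);


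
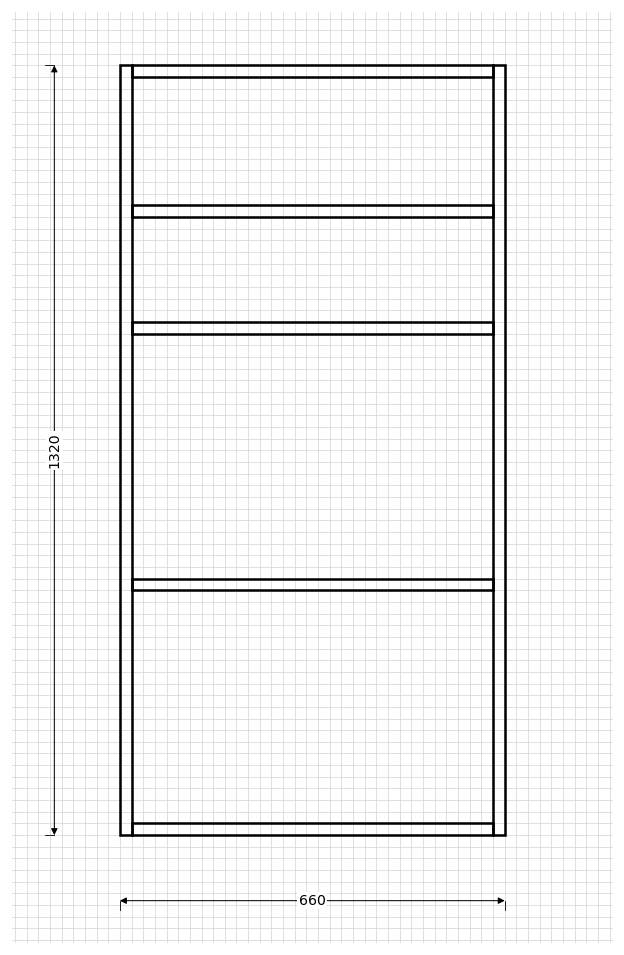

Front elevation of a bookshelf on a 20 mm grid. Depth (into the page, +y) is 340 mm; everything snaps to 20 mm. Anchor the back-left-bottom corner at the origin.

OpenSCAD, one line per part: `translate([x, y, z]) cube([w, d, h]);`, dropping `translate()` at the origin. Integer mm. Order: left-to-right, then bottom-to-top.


cube([20, 340, 1320]);
translate([20, 0, 0]) cube([620, 340, 20]);
translate([20, 0, 420]) cube([620, 340, 20]);
translate([20, 0, 860]) cube([620, 340, 20]);
translate([20, 0, 1060]) cube([620, 340, 20]);
translate([20, 0, 1300]) cube([620, 340, 20]);
translate([640, 0, 0]) cube([20, 340, 1320]);


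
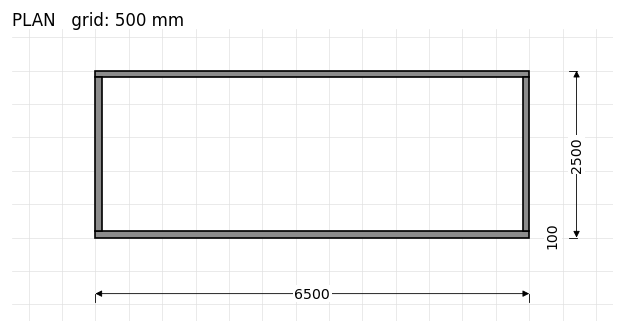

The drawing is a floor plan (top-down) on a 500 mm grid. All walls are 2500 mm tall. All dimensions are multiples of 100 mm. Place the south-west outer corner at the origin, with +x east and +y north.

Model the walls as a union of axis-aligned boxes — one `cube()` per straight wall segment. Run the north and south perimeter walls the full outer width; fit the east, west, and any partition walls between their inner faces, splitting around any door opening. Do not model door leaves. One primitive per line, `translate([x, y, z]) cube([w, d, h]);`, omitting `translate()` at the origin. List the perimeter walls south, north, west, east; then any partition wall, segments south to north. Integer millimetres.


cube([6500, 100, 2500]);
translate([0, 2400, 0]) cube([6500, 100, 2500]);
translate([0, 100, 0]) cube([100, 2300, 2500]);
translate([6400, 100, 0]) cube([100, 2300, 2500]);


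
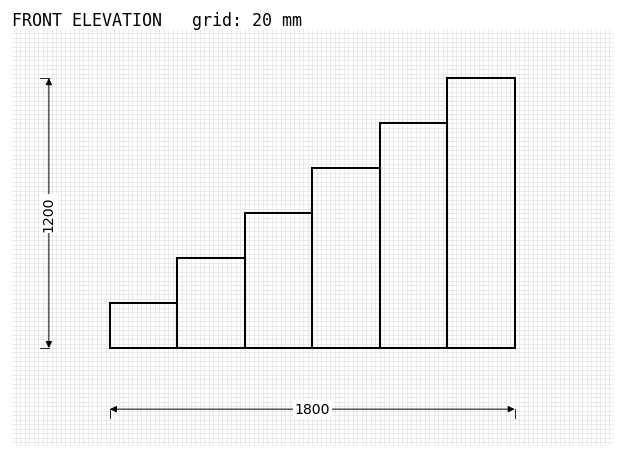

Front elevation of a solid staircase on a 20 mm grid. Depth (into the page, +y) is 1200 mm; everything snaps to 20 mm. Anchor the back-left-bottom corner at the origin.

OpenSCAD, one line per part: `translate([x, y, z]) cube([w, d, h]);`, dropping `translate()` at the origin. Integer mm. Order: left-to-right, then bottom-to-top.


cube([300, 1200, 200]);
translate([300, 0, 0]) cube([300, 1200, 400]);
translate([600, 0, 0]) cube([300, 1200, 600]);
translate([900, 0, 0]) cube([300, 1200, 800]);
translate([1200, 0, 0]) cube([300, 1200, 1000]);
translate([1500, 0, 0]) cube([300, 1200, 1200]);
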